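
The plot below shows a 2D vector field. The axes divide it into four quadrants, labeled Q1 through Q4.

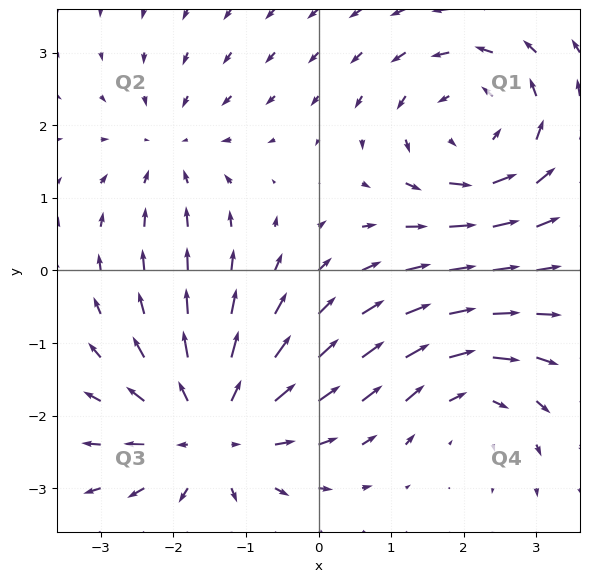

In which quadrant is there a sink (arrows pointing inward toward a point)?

The sink sits at approximately (-2.0, 1.6), which lies in quadrant Q2. The divergence there is about -3, negative as expected for a sink.

Q2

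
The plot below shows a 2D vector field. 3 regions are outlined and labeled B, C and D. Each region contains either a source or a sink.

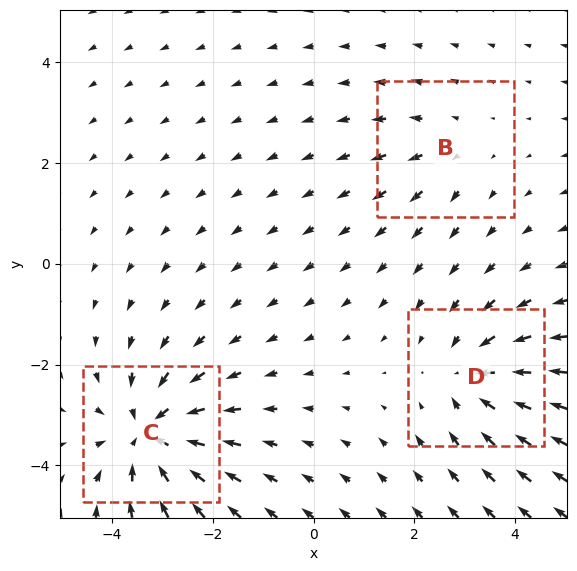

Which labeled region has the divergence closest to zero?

B

Divergence at each region's feature centre — B: about +2, C: about -5, D: about -3. Region B is closest to zero.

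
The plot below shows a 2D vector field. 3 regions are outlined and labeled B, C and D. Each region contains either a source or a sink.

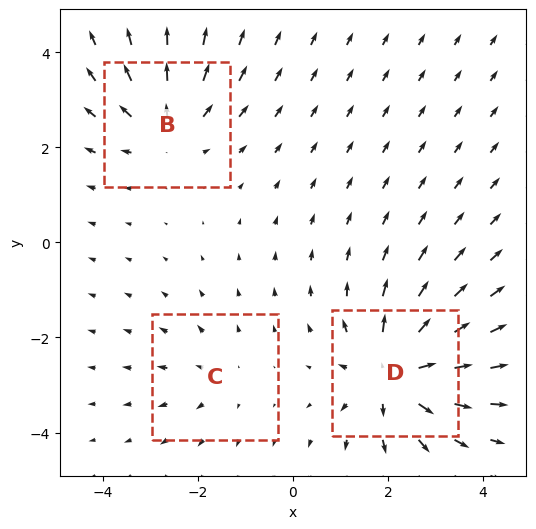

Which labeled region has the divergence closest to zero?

C

Divergence at each region's feature centre — B: about +3, C: about +2, D: about +5. Region C is closest to zero.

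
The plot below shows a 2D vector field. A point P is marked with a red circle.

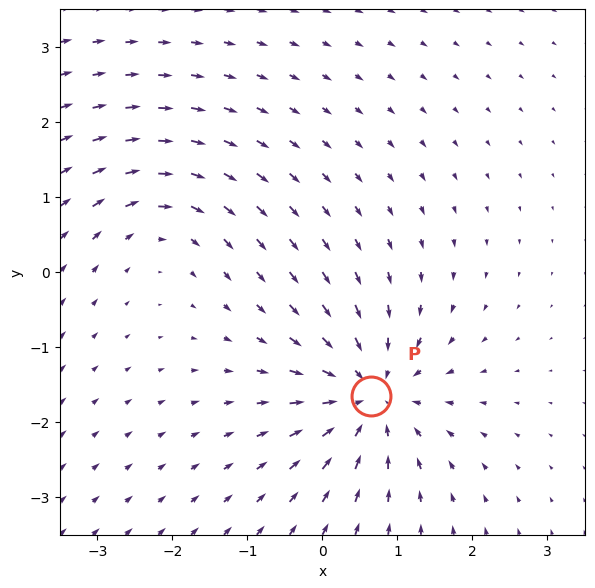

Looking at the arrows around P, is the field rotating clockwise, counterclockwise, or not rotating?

Near P at (0.6, -1.6) the arrows show no circulation. The curl there is ≈0.

not rotating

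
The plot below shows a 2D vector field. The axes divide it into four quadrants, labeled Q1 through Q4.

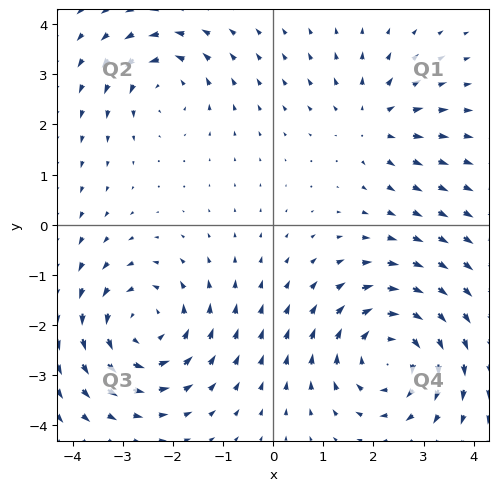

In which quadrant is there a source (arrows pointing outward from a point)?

The source sits at approximately (2.0, 2.1), which lies in quadrant Q1. The divergence there is about +3, positive as expected for a source.

Q1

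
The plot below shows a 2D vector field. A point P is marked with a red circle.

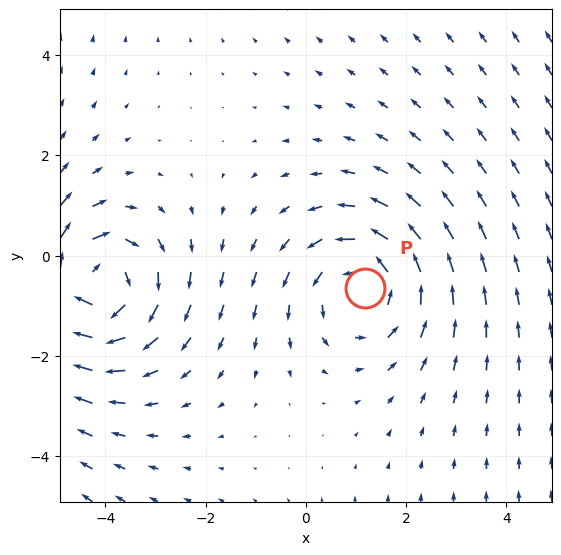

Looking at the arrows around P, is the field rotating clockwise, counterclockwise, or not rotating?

Near P at (1.2, -0.6) the arrows circulate counterclockwise. The curl (z-component) there is about +3; positive curl means counterclockwise rotation.

counterclockwise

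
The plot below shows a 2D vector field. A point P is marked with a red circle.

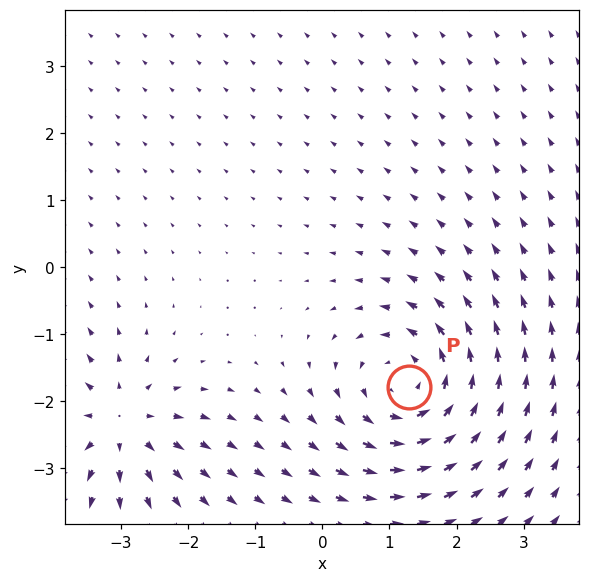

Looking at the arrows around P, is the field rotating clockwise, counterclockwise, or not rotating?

counterclockwise

Near P at (1.3, -1.8) the arrows circulate counterclockwise. The curl (z-component) there is about +5; positive curl means counterclockwise rotation.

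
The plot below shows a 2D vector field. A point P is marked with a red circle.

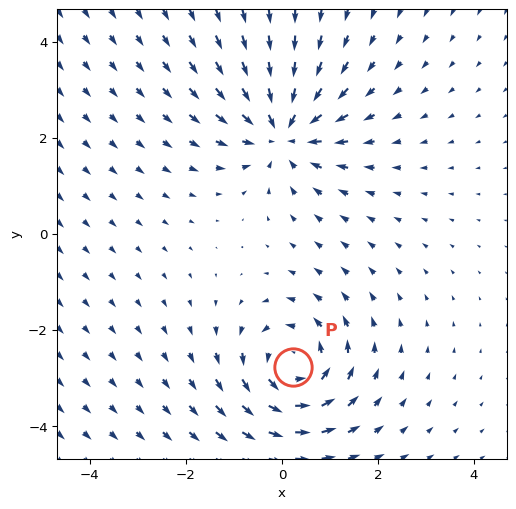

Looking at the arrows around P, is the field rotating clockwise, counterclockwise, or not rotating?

Near P at (0.2, -2.8) the arrows circulate counterclockwise. The curl (z-component) there is about +5; positive curl means counterclockwise rotation.

counterclockwise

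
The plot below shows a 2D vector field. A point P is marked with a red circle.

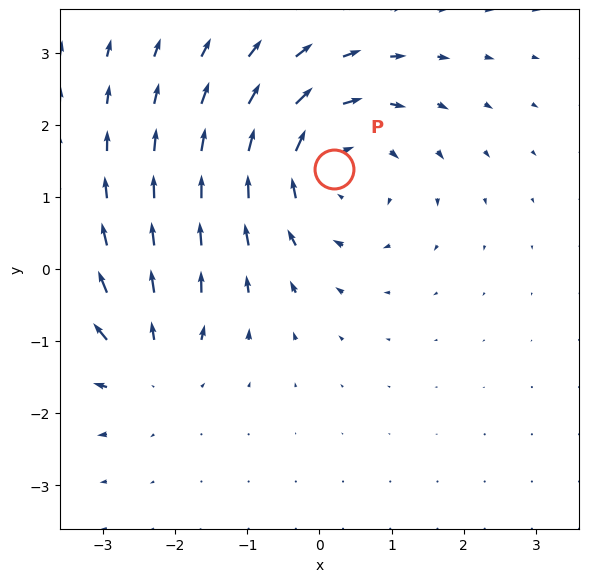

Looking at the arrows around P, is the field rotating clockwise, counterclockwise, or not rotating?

clockwise

Near P at (0.2, 1.4) the arrows circulate clockwise. The curl (z-component) there is about -4; negative curl means clockwise rotation.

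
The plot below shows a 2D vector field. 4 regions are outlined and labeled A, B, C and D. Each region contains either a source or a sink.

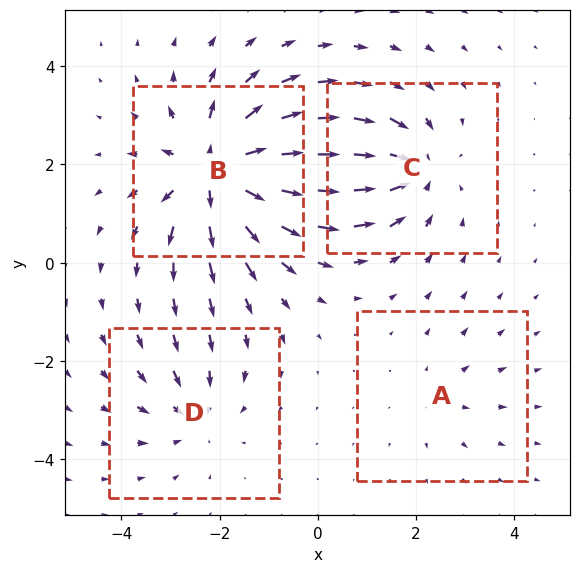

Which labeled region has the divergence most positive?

B

Divergence at each region's feature centre — A: about +2, B: about +7, C: about -5, D: about -3. Region B is most positive.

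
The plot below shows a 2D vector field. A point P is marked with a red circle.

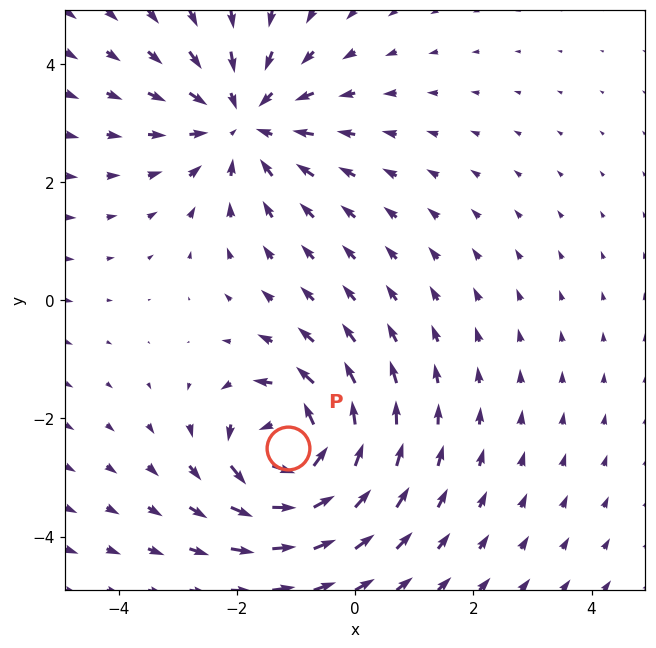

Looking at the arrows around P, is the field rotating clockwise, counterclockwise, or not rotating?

counterclockwise

Near P at (-1.1, -2.5) the arrows circulate counterclockwise. The curl (z-component) there is about +6; positive curl means counterclockwise rotation.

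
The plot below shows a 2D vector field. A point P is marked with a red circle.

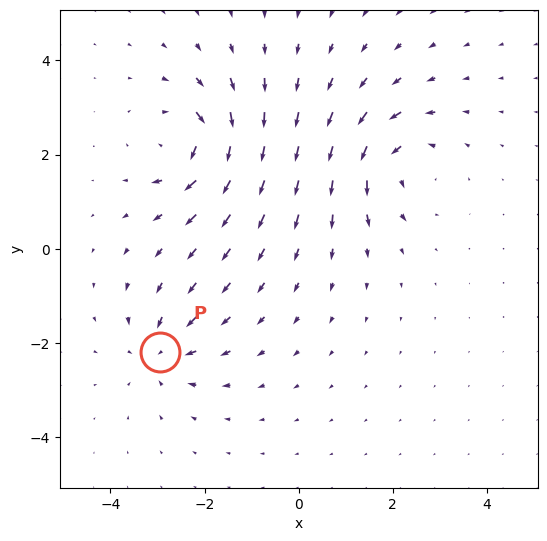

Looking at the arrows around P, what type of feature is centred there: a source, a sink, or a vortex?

sink

At P (-2.9, -2.2) the arrows converge inward. Divergence about -4, curl ≈0 — negative divergence with near-zero curl is a sink.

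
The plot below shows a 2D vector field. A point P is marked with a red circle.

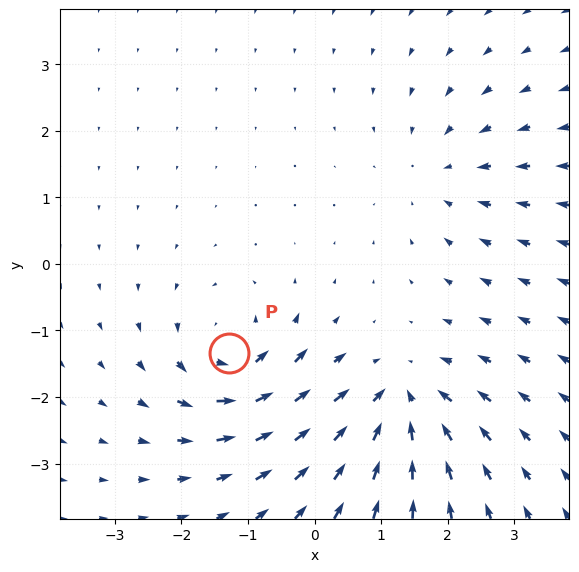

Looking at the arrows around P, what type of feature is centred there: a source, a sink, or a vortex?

At P (-1.3, -1.3) the arrows circulate counterclockwise. Divergence ≈0, curl about +6 — near-zero divergence with nonzero curl is a vortex.

vortex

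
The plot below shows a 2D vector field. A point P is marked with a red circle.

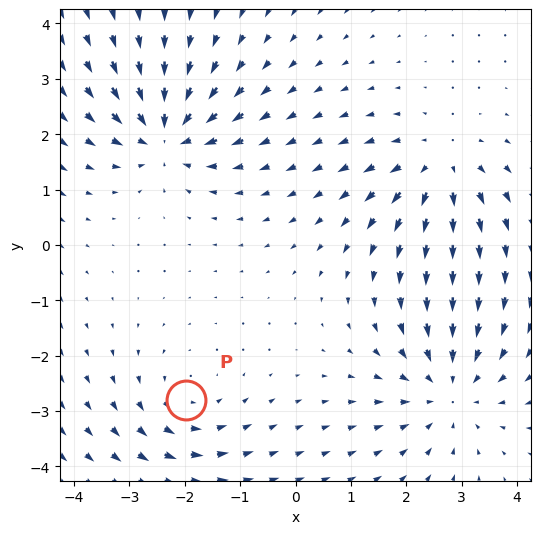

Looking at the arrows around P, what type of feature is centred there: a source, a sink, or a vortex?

At P (-2.0, -2.8) the arrows circulate counterclockwise. Divergence ≈0, curl about +3 — near-zero divergence with nonzero curl is a vortex.

vortex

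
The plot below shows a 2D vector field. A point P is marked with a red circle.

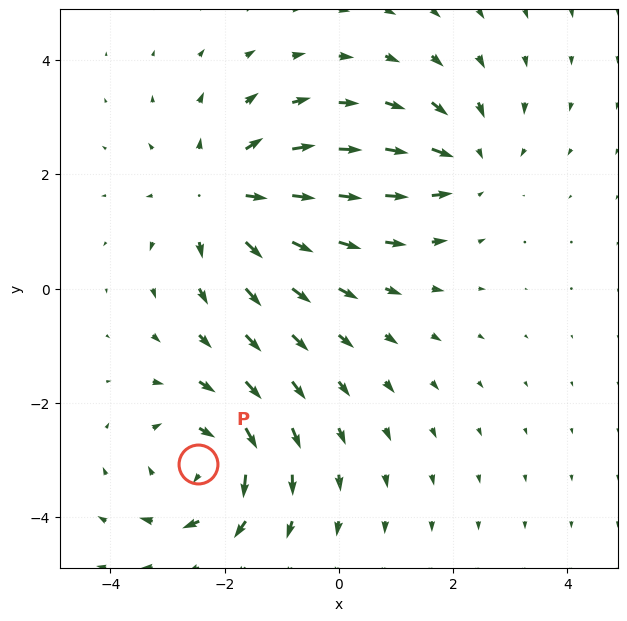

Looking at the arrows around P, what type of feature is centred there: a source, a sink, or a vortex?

At P (-2.5, -3.1) the arrows circulate clockwise. Divergence ≈0, curl about -5 — near-zero divergence with nonzero curl is a vortex.

vortex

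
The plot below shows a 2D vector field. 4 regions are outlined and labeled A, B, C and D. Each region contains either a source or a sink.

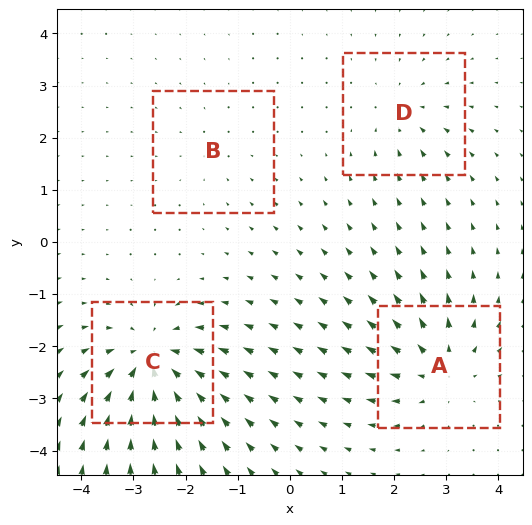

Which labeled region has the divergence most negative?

Divergence at each region's feature centre — A: about +5, B: about -2, C: about -7, D: about -3. Region C is most negative.

C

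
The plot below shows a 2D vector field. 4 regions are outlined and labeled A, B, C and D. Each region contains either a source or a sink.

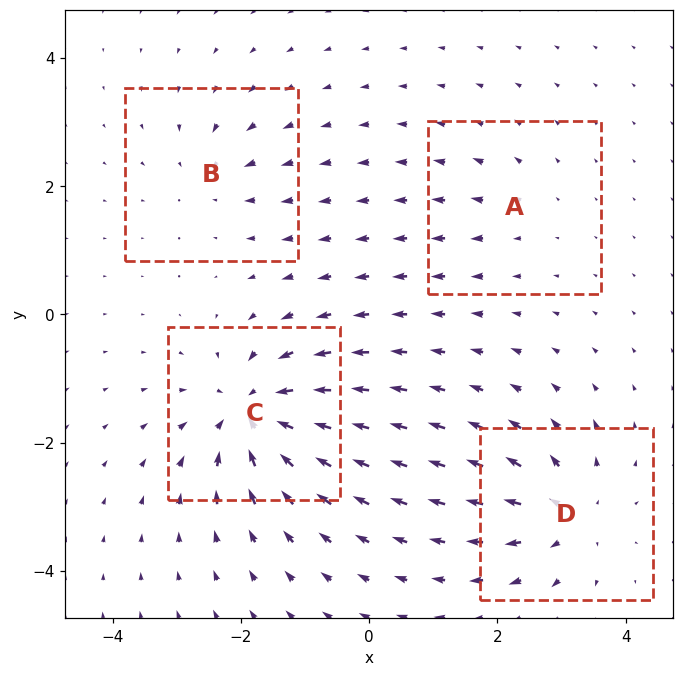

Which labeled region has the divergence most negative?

Divergence at each region's feature centre — A: about +2, B: about -4, C: about -9, D: about +6. Region C is most negative.

C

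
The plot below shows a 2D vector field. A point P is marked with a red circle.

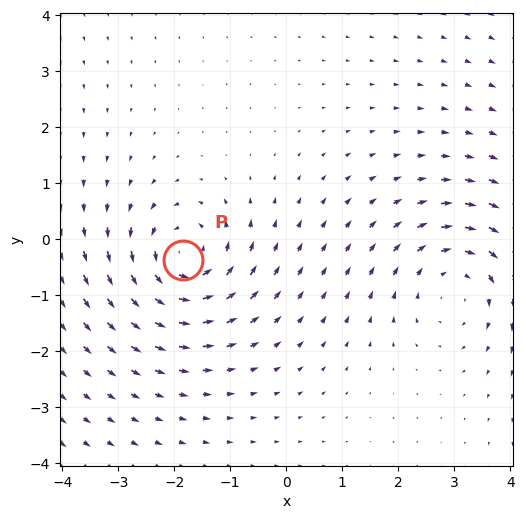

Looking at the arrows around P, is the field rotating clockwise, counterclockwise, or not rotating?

counterclockwise

Near P at (-1.8, -0.4) the arrows circulate counterclockwise. The curl (z-component) there is about +4; positive curl means counterclockwise rotation.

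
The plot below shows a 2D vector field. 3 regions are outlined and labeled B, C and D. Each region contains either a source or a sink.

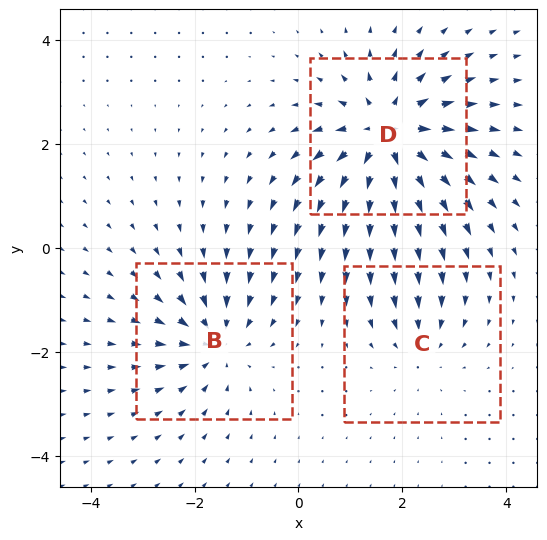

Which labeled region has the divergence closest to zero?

Divergence at each region's feature centre — B: about -3, C: about -2, D: about +5. Region C is closest to zero.

C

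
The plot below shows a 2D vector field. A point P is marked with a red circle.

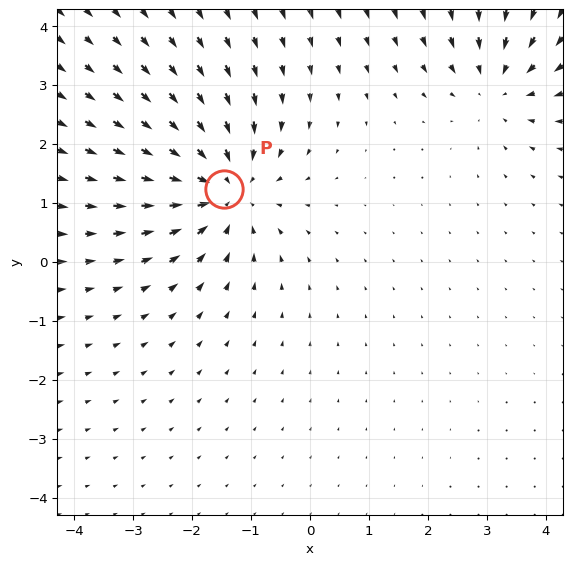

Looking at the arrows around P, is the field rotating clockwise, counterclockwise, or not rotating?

Near P at (-1.5, 1.2) the arrows show no circulation. The curl there is ≈0.

not rotating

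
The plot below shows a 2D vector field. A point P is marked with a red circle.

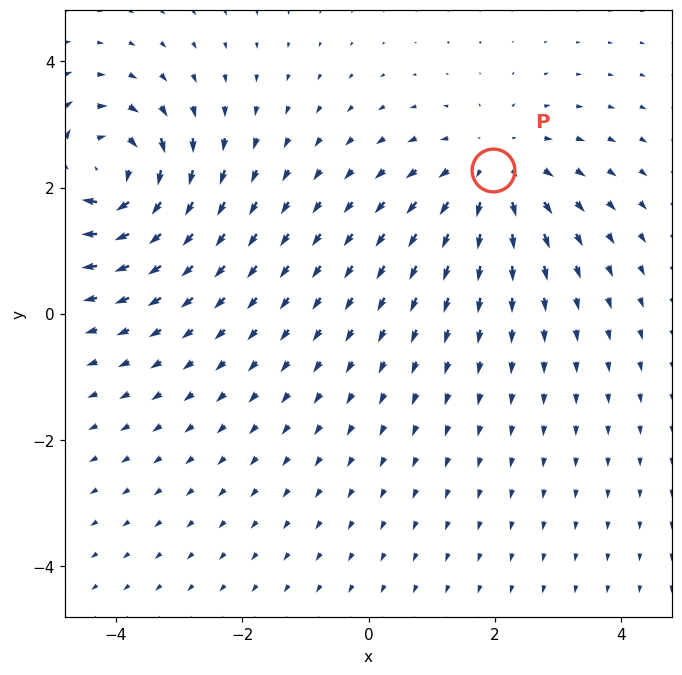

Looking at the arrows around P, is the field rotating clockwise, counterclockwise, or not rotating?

Near P at (2.0, 2.3) the arrows show no circulation. The curl there is ≈0.

not rotating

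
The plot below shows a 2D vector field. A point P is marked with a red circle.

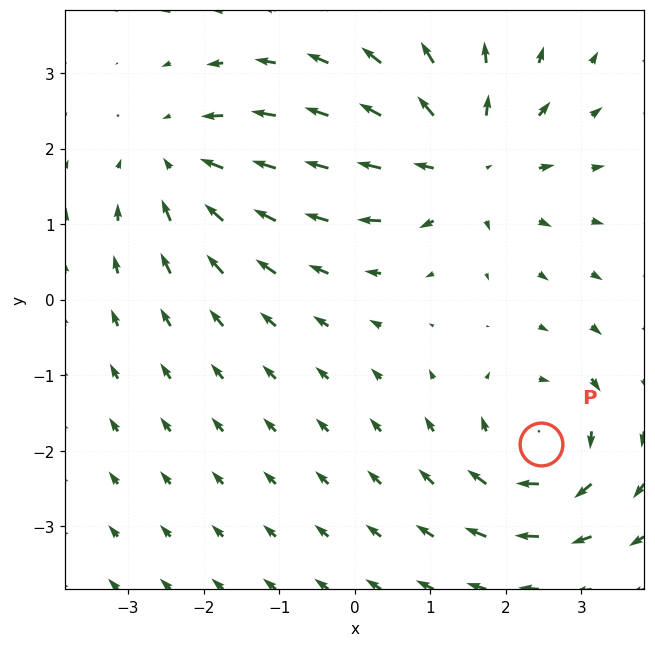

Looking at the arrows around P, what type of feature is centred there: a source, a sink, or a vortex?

vortex

At P (2.5, -1.9) the arrows circulate clockwise. Divergence ≈0, curl about -5 — near-zero divergence with nonzero curl is a vortex.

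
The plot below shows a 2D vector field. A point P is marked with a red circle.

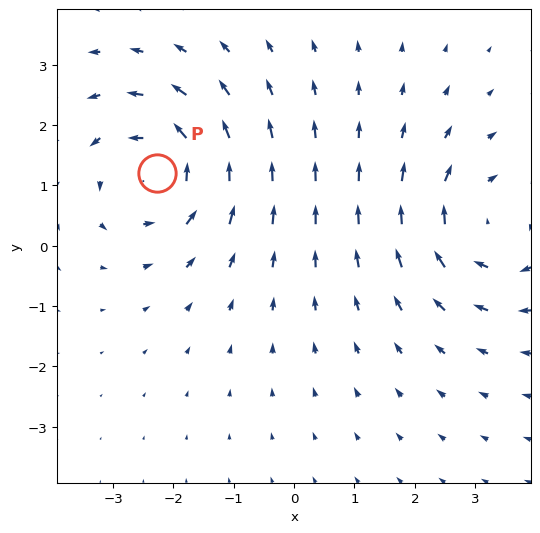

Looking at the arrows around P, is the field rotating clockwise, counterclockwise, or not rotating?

Near P at (-2.3, 1.2) the arrows circulate counterclockwise. The curl (z-component) there is about +4; positive curl means counterclockwise rotation.

counterclockwise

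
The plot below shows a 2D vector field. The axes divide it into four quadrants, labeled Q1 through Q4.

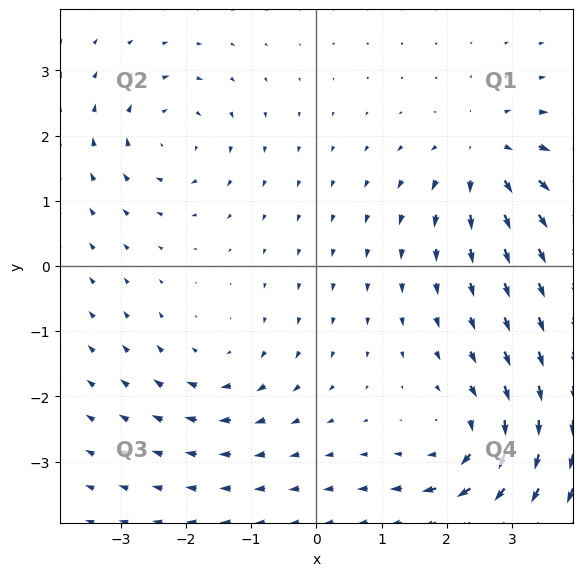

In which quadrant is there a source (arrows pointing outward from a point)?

The source sits at approximately (2.6, 1.7), which lies in quadrant Q1. The divergence there is about +5, positive as expected for a source.

Q1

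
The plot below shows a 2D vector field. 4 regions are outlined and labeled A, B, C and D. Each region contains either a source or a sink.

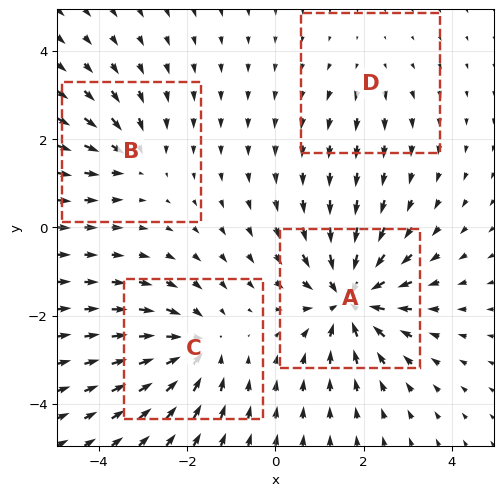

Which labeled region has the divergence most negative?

A

Divergence at each region's feature centre — A: about -7, B: about -3, C: about -5, D: about +2. Region A is most negative.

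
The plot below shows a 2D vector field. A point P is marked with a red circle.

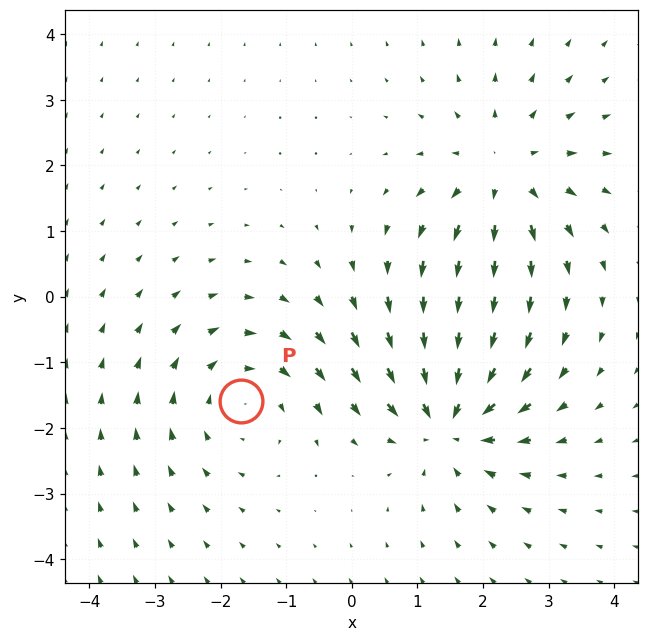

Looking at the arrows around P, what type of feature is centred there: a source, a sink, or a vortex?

vortex

At P (-1.7, -1.6) the arrows circulate clockwise. Divergence ≈0, curl about -3 — near-zero divergence with nonzero curl is a vortex.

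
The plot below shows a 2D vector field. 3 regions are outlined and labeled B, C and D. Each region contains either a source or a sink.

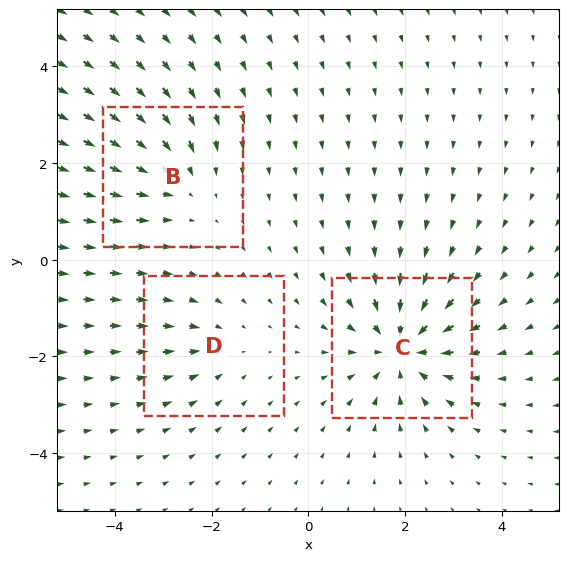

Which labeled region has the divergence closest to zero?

D

Divergence at each region's feature centre — B: about -3, C: about -5, D: about -2. Region D is closest to zero.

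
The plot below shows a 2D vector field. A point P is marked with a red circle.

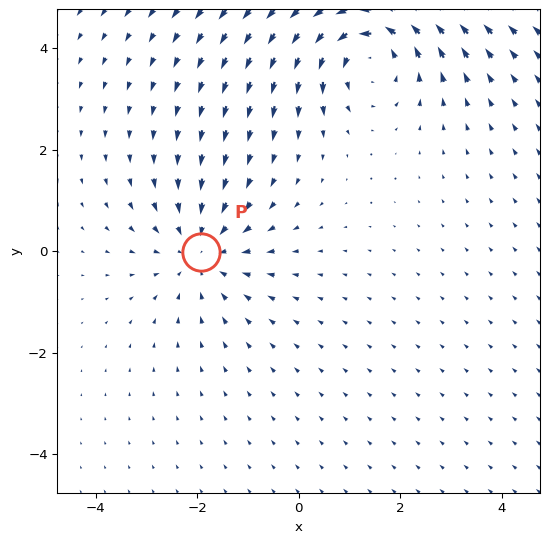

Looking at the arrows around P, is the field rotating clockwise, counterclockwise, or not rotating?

Near P at (-1.9, -0.0) the arrows show no circulation. The curl there is ≈0.

not rotating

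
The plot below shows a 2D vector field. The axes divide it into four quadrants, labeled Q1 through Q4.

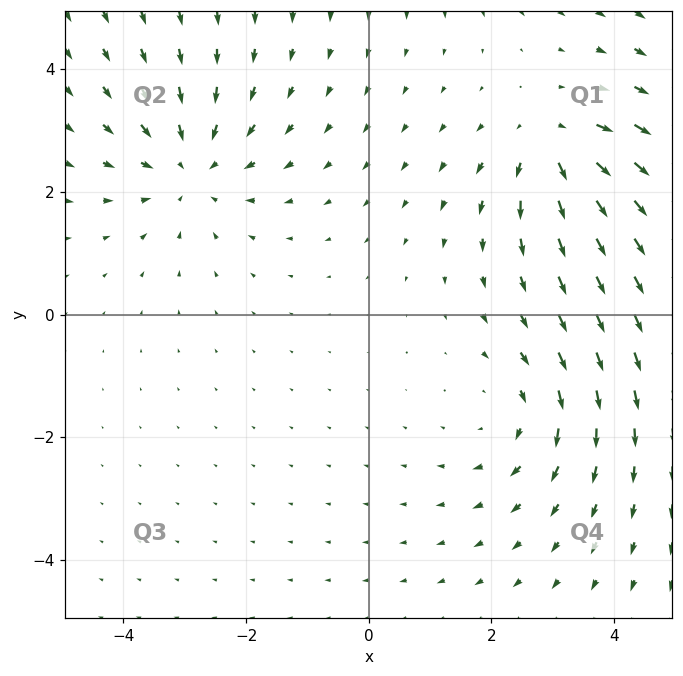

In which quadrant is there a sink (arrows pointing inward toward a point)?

The sink sits at approximately (-2.9, 2.4), which lies in quadrant Q2. The divergence there is about -3, negative as expected for a sink.

Q2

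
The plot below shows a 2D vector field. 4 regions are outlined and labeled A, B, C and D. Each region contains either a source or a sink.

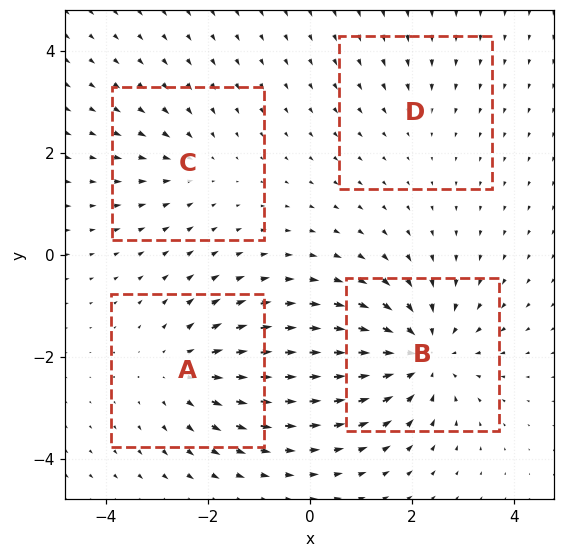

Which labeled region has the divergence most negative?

B

Divergence at each region's feature centre — A: about +4, B: about -6, C: about -3, D: about -2. Region B is most negative.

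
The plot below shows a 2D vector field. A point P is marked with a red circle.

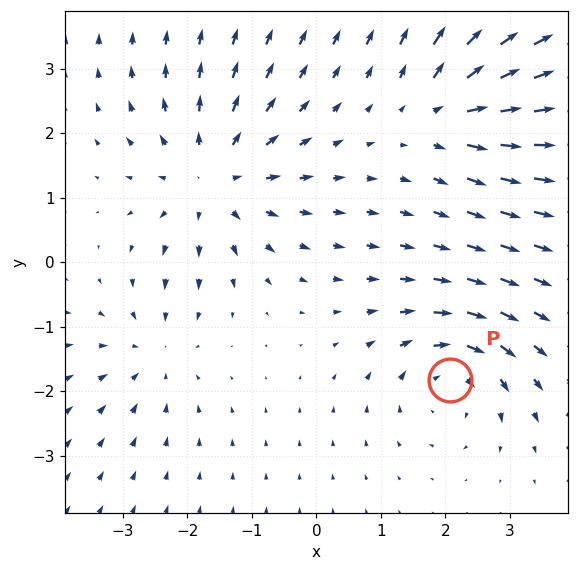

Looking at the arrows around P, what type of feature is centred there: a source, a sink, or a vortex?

At P (2.1, -1.8) the arrows circulate clockwise. Divergence ≈0, curl about -4 — near-zero divergence with nonzero curl is a vortex.

vortex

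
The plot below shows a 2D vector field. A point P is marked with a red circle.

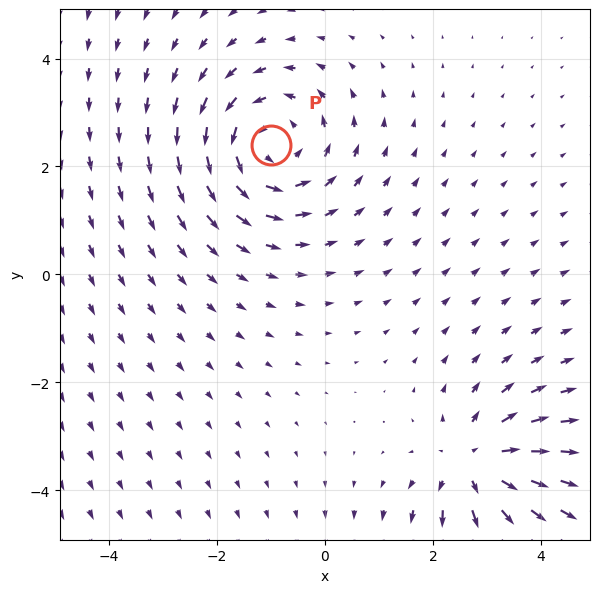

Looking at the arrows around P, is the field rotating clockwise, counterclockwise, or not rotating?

counterclockwise

Near P at (-1.0, 2.4) the arrows circulate counterclockwise. The curl (z-component) there is about +4; positive curl means counterclockwise rotation.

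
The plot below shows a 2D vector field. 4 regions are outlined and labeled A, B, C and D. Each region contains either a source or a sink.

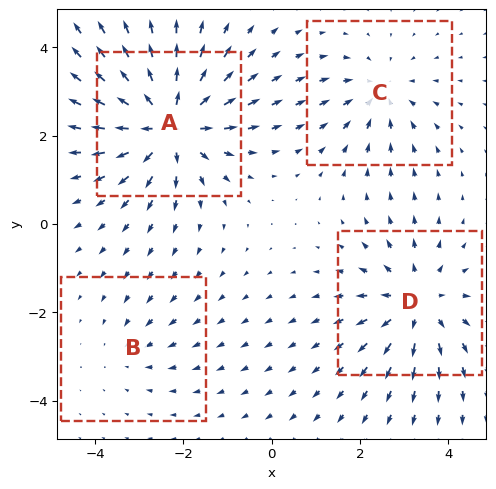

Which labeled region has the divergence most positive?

Divergence at each region's feature centre — A: about +6, B: about -2, C: about -3, D: about +5. Region A is most positive.

A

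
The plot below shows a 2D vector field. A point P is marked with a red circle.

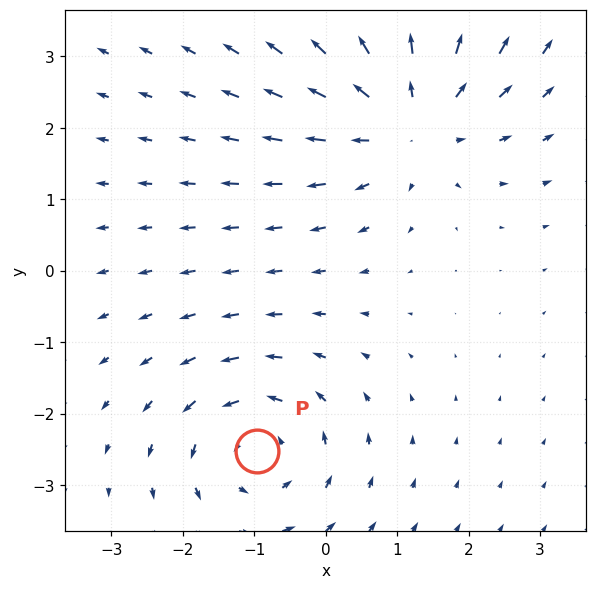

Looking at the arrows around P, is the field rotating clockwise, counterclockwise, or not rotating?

counterclockwise

Near P at (-1.0, -2.5) the arrows circulate counterclockwise. The curl (z-component) there is about +3; positive curl means counterclockwise rotation.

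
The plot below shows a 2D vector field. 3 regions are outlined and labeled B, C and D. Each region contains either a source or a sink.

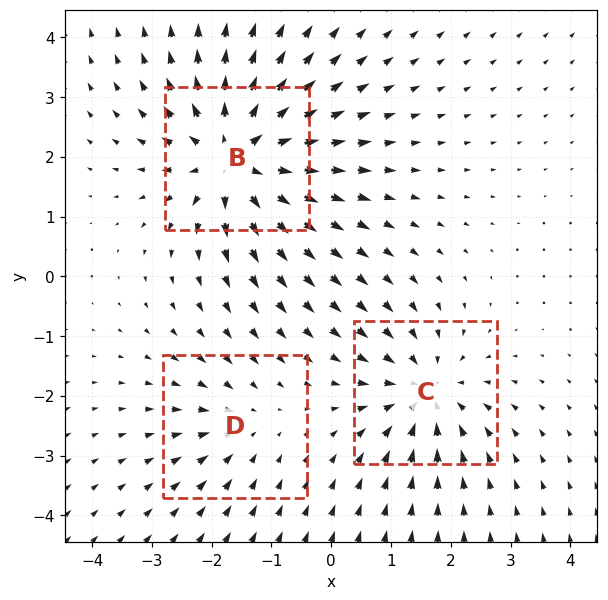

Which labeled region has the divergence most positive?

Divergence at each region's feature centre — B: about +5, C: about -4, D: about -2. Region B is most positive.

B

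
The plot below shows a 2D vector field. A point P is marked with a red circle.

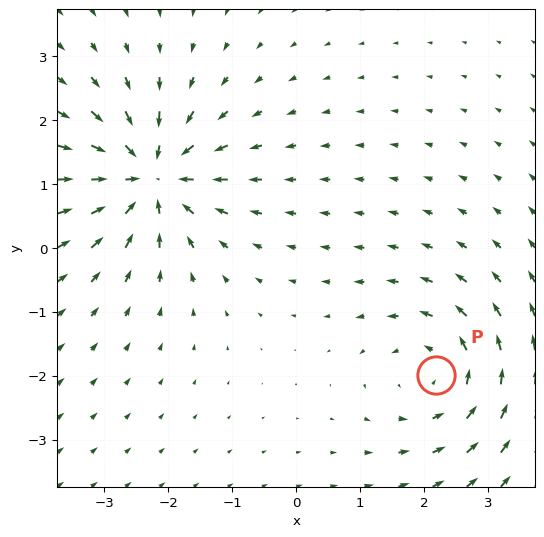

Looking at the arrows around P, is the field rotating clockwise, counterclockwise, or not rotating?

counterclockwise

Near P at (2.2, -2.0) the arrows circulate counterclockwise. The curl (z-component) there is about +4; positive curl means counterclockwise rotation.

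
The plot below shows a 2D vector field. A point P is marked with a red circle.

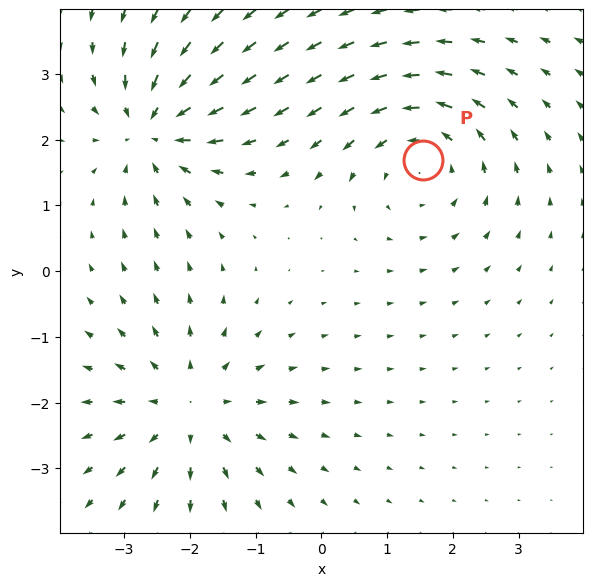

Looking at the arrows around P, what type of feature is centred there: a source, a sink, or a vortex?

vortex

At P (1.5, 1.7) the arrows circulate counterclockwise. Divergence ≈0, curl about +3 — near-zero divergence with nonzero curl is a vortex.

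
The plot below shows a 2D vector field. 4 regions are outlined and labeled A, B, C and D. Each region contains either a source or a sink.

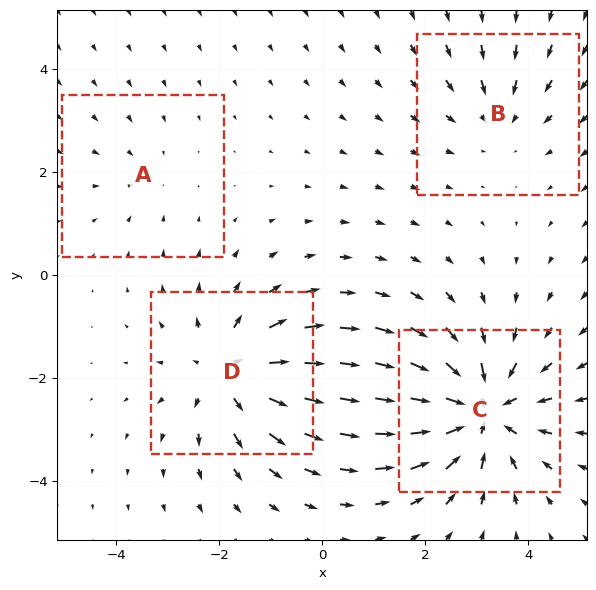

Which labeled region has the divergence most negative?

C

Divergence at each region's feature centre — A: about -2, B: about -3, C: about -6, D: about +5. Region C is most negative.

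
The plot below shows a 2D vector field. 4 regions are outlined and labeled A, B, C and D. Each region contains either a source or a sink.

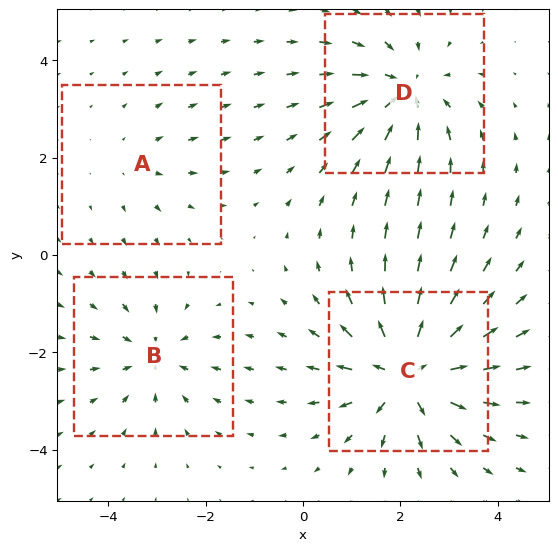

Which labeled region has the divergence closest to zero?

A

Divergence at each region's feature centre — A: about +2, B: about -4, C: about +7, D: about -5. Region A is closest to zero.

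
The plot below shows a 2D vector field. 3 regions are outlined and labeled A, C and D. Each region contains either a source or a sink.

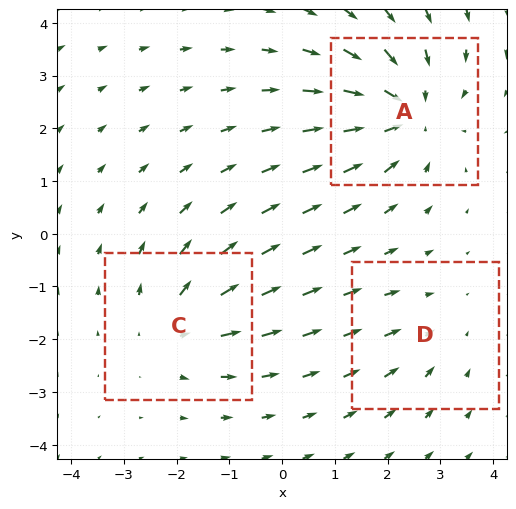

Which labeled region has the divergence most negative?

A

Divergence at each region's feature centre — A: about -4, C: about +3, D: about -2. Region A is most negative.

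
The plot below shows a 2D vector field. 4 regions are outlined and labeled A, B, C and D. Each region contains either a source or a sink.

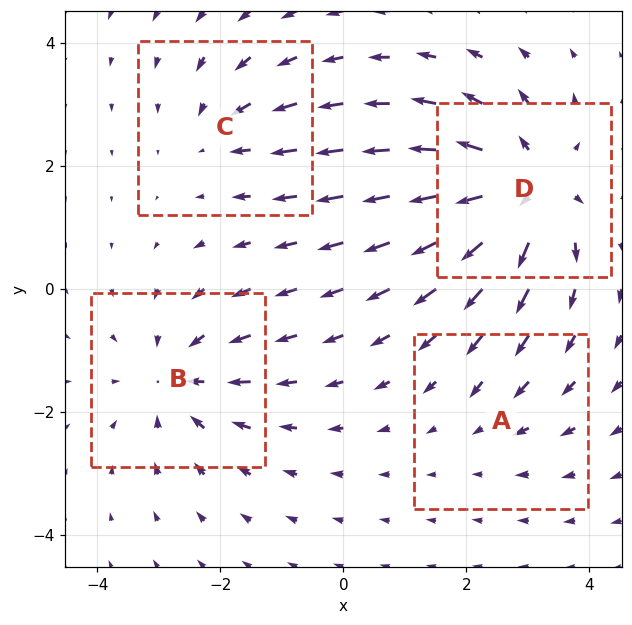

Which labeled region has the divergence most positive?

Divergence at each region's feature centre — A: about -2, B: about -4, C: about -3, D: about +6. Region D is most positive.

D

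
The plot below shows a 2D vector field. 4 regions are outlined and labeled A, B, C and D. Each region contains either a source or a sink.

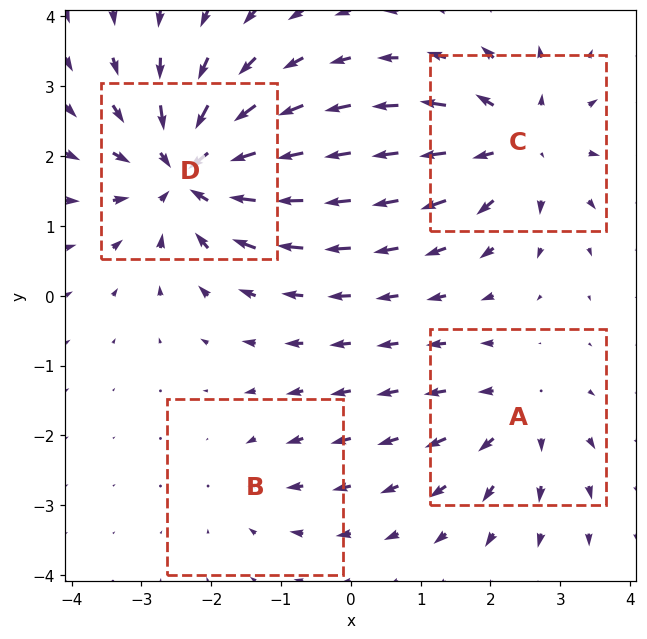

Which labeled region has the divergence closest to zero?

B

Divergence at each region's feature centre — A: about +4, B: about -2, C: about +5, D: about -7. Region B is closest to zero.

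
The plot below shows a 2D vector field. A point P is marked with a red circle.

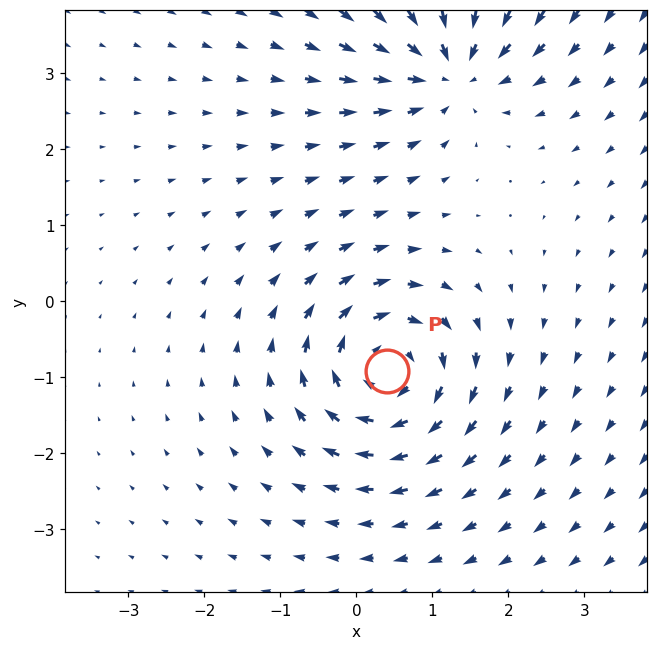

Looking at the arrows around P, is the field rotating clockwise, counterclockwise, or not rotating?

clockwise

Near P at (0.4, -0.9) the arrows circulate clockwise. The curl (z-component) there is about -4; negative curl means clockwise rotation.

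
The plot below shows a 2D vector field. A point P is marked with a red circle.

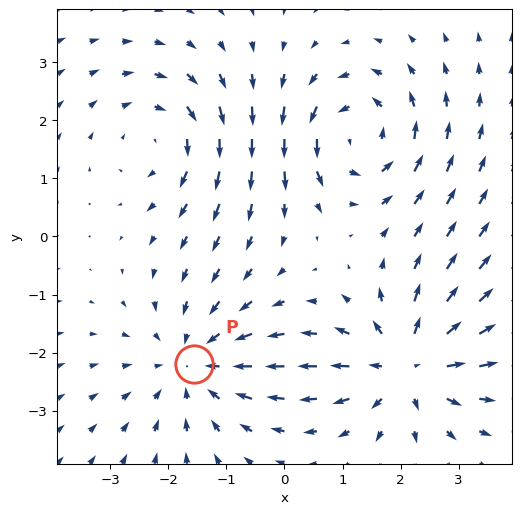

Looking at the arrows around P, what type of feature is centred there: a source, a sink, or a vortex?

sink

At P (-1.6, -2.2) the arrows converge inward. Divergence about -4, curl ≈0 — negative divergence with near-zero curl is a sink.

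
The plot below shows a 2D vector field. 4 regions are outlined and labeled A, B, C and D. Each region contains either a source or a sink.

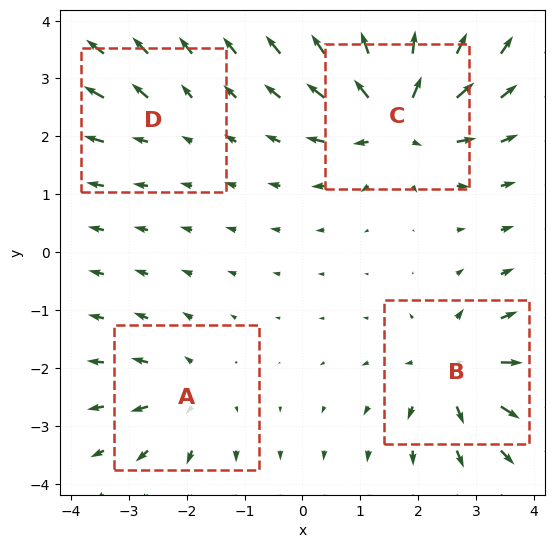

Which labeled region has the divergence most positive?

C

Divergence at each region's feature centre — A: about +4, B: about +6, C: about +8, D: about +2. Region C is most positive.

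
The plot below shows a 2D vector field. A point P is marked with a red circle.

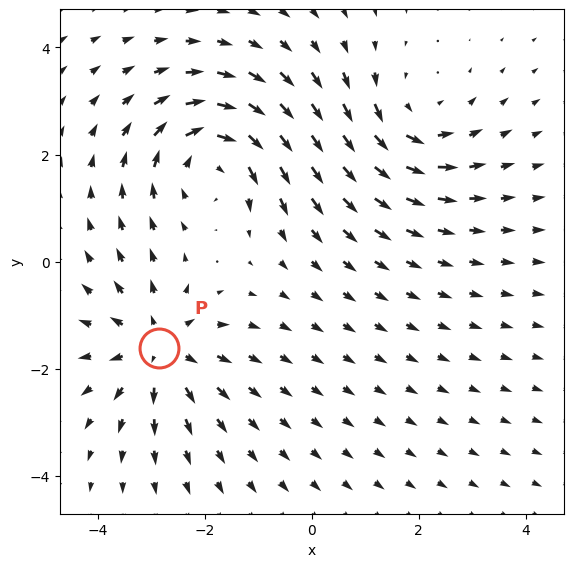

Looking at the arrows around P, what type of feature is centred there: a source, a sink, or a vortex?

At P (-2.9, -1.6) the arrows spread outward. Divergence about +4, curl ≈0 — positive divergence with near-zero curl is a source.

source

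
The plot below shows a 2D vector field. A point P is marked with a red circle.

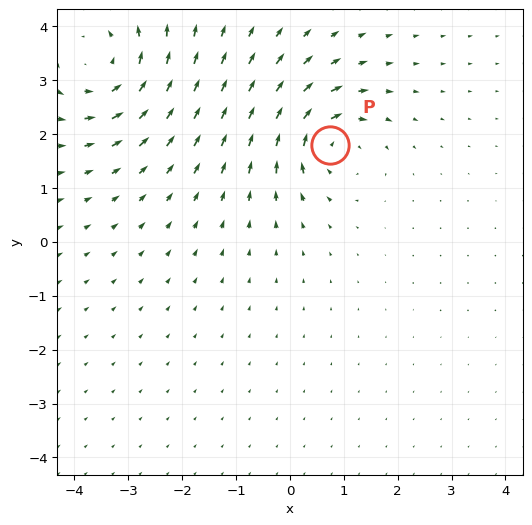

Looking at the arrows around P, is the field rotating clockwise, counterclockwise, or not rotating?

clockwise

Near P at (0.7, 1.8) the arrows circulate clockwise. The curl (z-component) there is about -6; negative curl means clockwise rotation.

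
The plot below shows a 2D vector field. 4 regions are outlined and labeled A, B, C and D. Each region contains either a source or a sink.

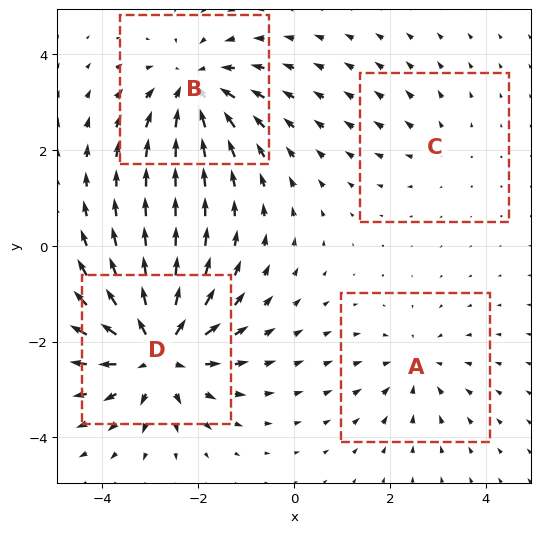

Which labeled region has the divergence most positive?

D

Divergence at each region's feature centre — A: about -3, B: about -5, C: about +2, D: about +7. Region D is most positive.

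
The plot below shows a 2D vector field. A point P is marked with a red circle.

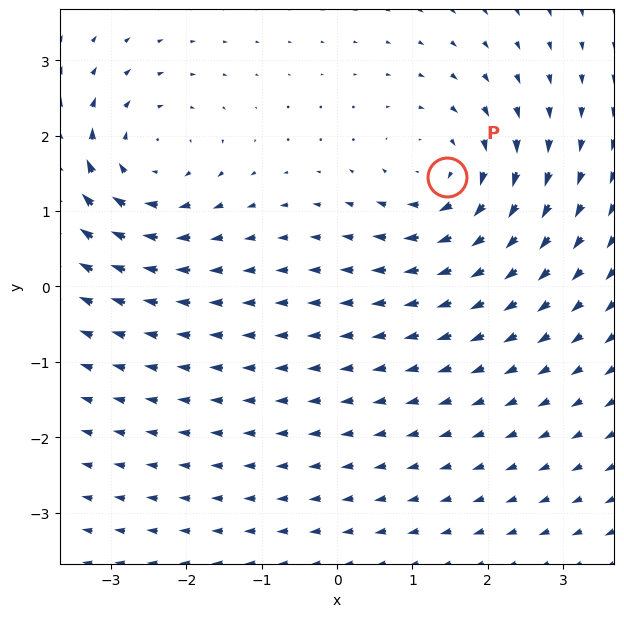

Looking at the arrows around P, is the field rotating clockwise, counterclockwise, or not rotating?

clockwise

Near P at (1.5, 1.5) the arrows circulate clockwise. The curl (z-component) there is about -3; negative curl means clockwise rotation.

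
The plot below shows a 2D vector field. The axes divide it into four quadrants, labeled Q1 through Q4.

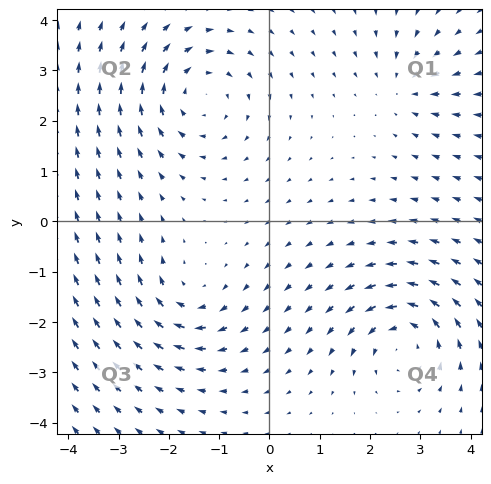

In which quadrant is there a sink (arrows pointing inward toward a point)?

The sink sits at approximately (2.7, 2.7), which lies in quadrant Q1. The divergence there is about -3, negative as expected for a sink.

Q1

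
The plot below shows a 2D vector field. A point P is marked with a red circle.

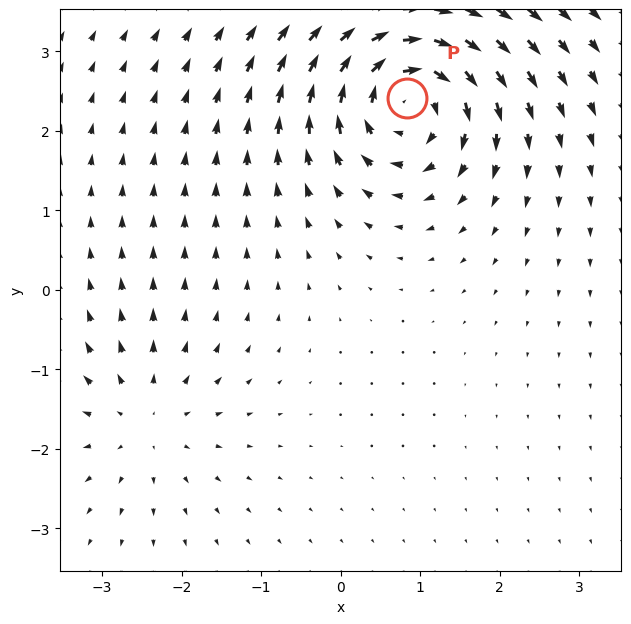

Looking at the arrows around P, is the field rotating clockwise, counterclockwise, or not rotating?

clockwise

Near P at (0.8, 2.4) the arrows circulate clockwise. The curl (z-component) there is about -6; negative curl means clockwise rotation.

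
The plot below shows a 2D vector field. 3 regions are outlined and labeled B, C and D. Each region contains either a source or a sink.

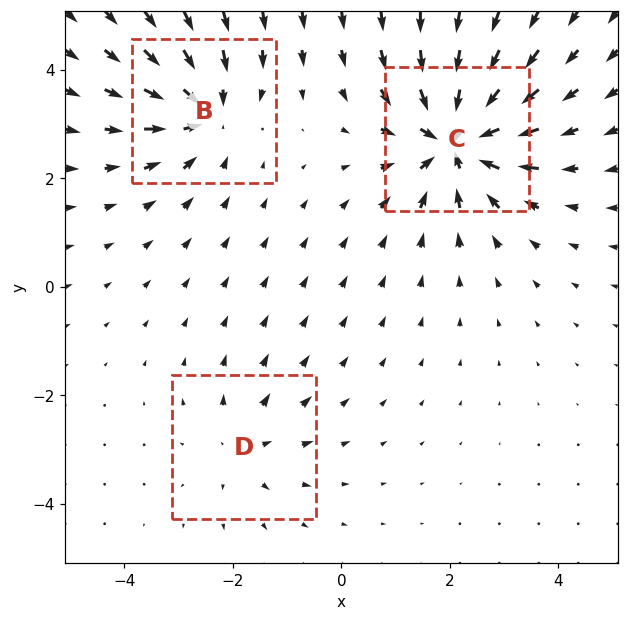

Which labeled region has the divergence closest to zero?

D

Divergence at each region's feature centre — B: about -4, C: about -5, D: about +2. Region D is closest to zero.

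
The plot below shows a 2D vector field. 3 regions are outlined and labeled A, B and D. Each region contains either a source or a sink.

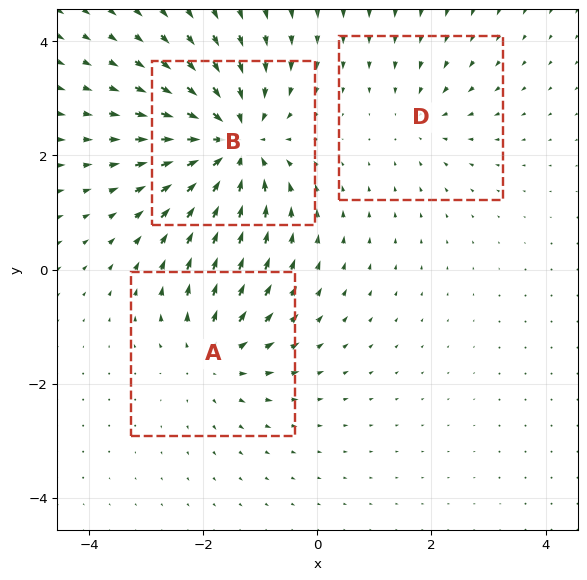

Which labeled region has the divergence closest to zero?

Divergence at each region's feature centre — A: about +3, B: about -6, D: about -2. Region D is closest to zero.

D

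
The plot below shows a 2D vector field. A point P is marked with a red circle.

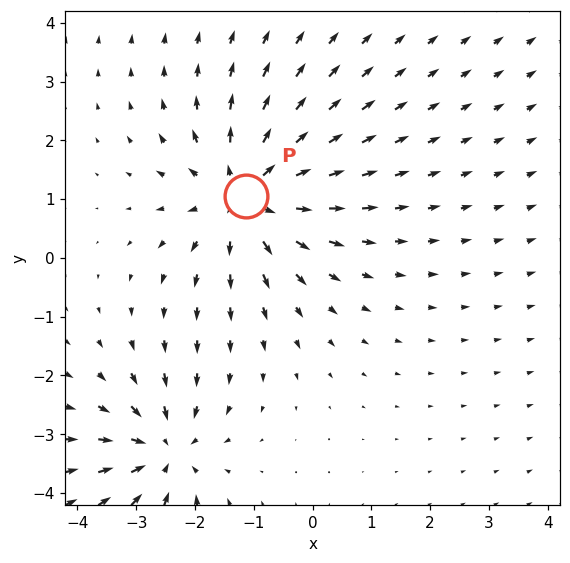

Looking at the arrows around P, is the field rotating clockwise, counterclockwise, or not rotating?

Near P at (-1.1, 1.0) the arrows show no circulation. The curl there is ≈0.

not rotating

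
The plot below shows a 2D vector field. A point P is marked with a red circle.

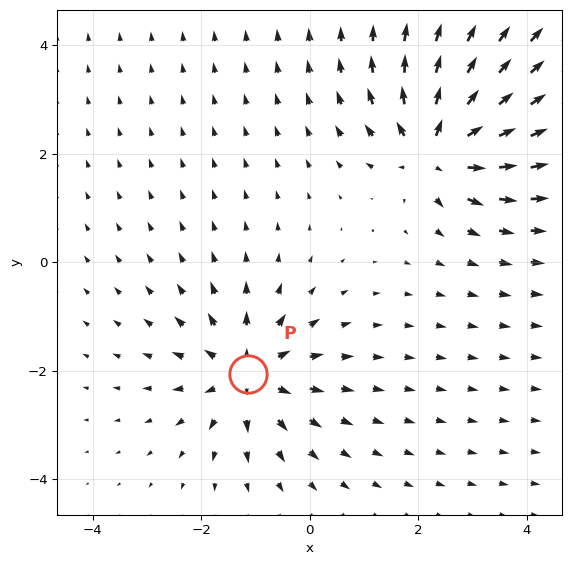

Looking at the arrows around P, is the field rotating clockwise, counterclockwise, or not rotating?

Near P at (-1.1, -2.1) the arrows show no circulation. The curl there is ≈0.

not rotating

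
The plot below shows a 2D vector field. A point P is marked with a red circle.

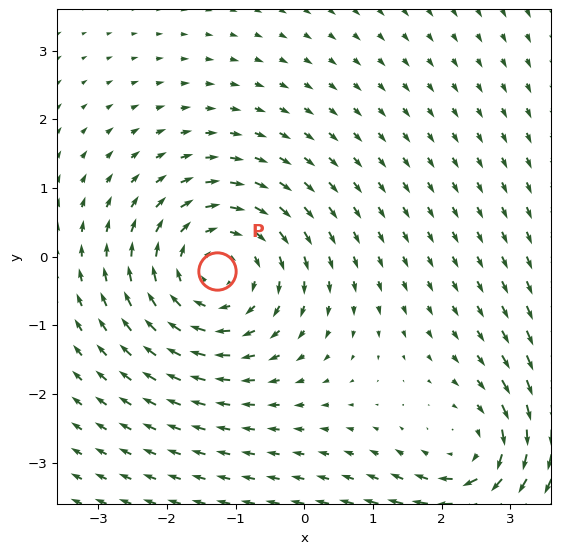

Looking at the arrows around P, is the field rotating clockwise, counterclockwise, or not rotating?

Near P at (-1.3, -0.2) the arrows circulate clockwise. The curl (z-component) there is about -2; negative curl means clockwise rotation.

clockwise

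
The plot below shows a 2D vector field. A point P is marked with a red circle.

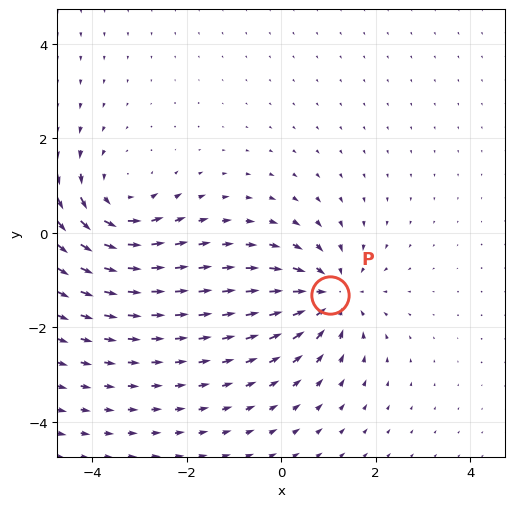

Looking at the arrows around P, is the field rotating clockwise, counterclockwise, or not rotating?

Near P at (1.0, -1.3) the arrows show no circulation. The curl there is ≈0.

not rotating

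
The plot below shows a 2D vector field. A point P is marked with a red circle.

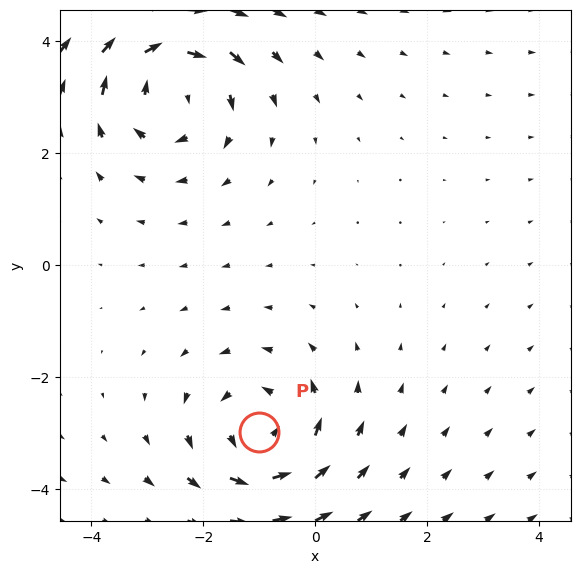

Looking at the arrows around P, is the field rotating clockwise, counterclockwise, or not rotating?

Near P at (-1.0, -3.0) the arrows circulate counterclockwise. The curl (z-component) there is about +4; positive curl means counterclockwise rotation.

counterclockwise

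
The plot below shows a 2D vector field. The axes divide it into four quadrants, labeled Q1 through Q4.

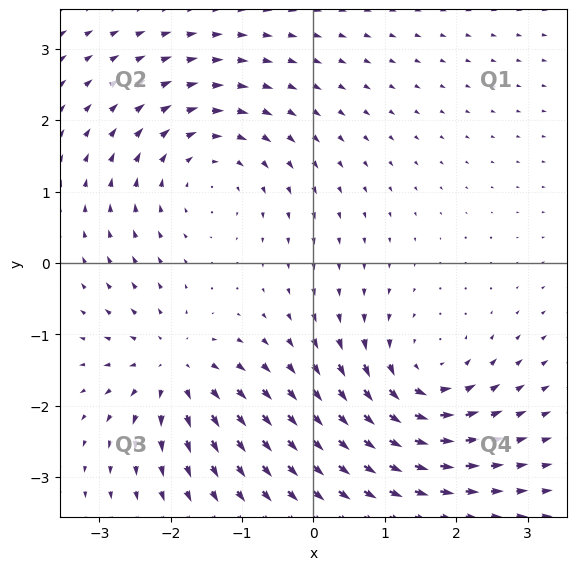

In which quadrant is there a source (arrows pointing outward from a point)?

The source sits at approximately (-2.0, -1.5), which lies in quadrant Q3. The divergence there is about +4, positive as expected for a source.

Q3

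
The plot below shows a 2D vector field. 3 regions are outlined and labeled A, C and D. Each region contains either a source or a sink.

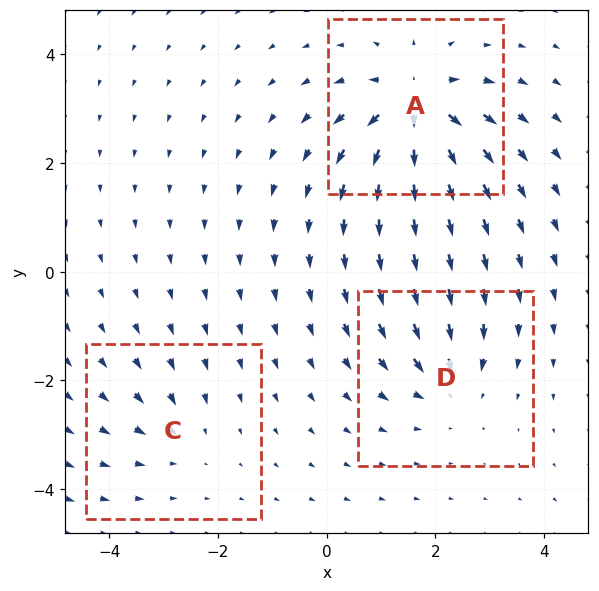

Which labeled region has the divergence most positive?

Divergence at each region's feature centre — A: about +6, C: about -2, D: about -4. Region A is most positive.

A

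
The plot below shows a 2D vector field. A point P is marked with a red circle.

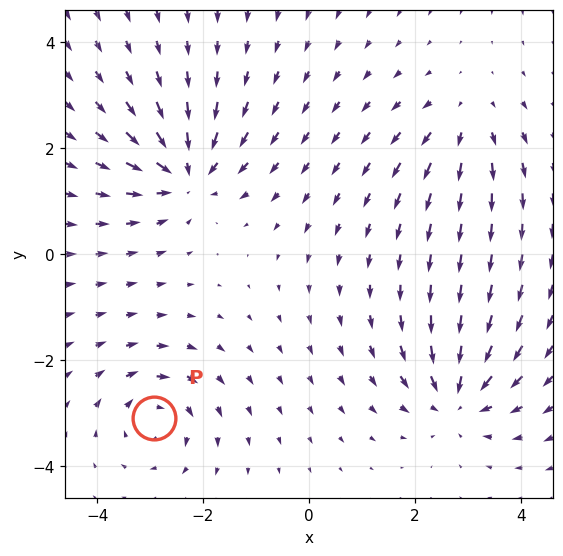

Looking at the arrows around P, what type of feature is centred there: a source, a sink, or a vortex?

At P (-2.9, -3.1) the arrows circulate clockwise. Divergence ≈0, curl about -5 — near-zero divergence with nonzero curl is a vortex.

vortex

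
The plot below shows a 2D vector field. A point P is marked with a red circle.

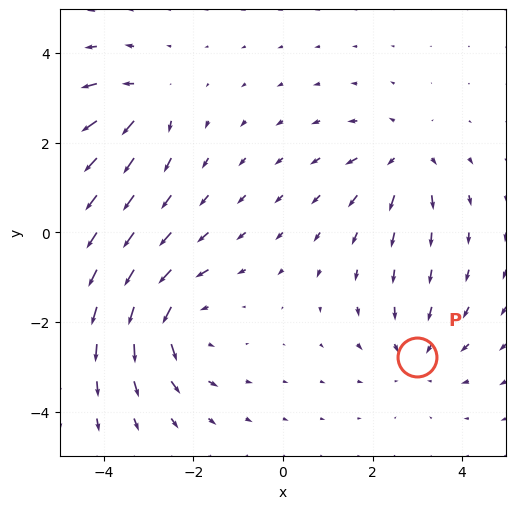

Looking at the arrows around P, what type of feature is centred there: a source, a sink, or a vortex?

sink

At P (3.0, -2.8) the arrows converge inward. Divergence about -3, curl ≈0 — negative divergence with near-zero curl is a sink.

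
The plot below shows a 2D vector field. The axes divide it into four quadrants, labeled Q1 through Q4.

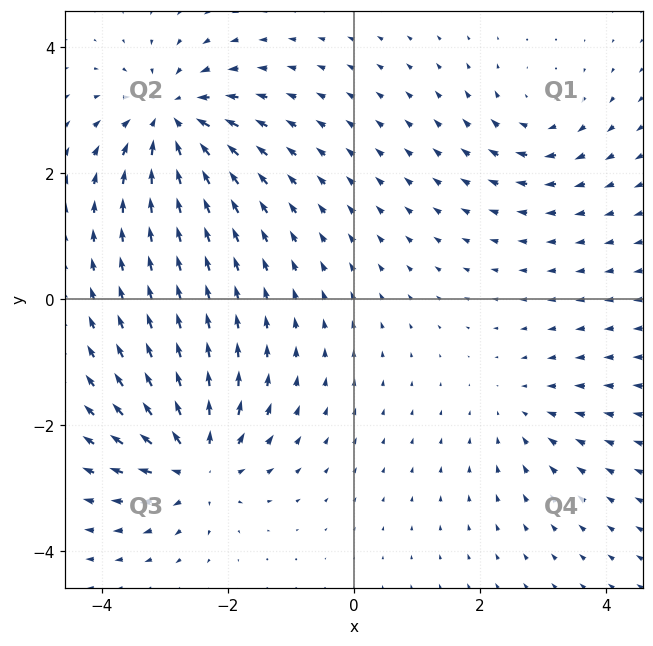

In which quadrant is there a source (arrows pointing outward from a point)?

Q3

The source sits at approximately (-2.5, -2.6), which lies in quadrant Q3. The divergence there is about +6, positive as expected for a source.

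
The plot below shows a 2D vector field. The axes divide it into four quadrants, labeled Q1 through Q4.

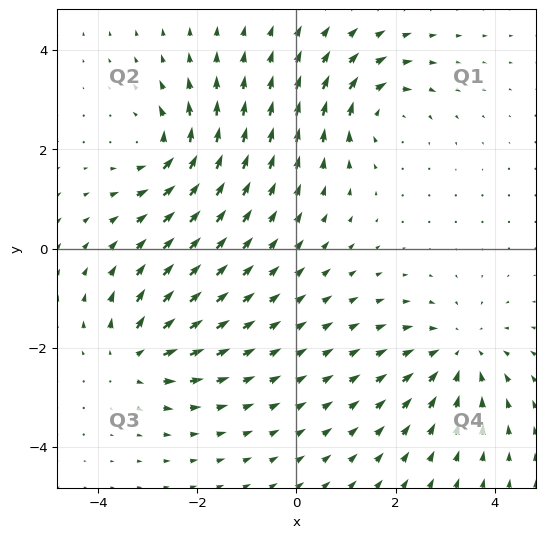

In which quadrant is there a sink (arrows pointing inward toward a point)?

Q4

The sink sits at approximately (3.3, -2.1), which lies in quadrant Q4. The divergence there is about -4, negative as expected for a sink.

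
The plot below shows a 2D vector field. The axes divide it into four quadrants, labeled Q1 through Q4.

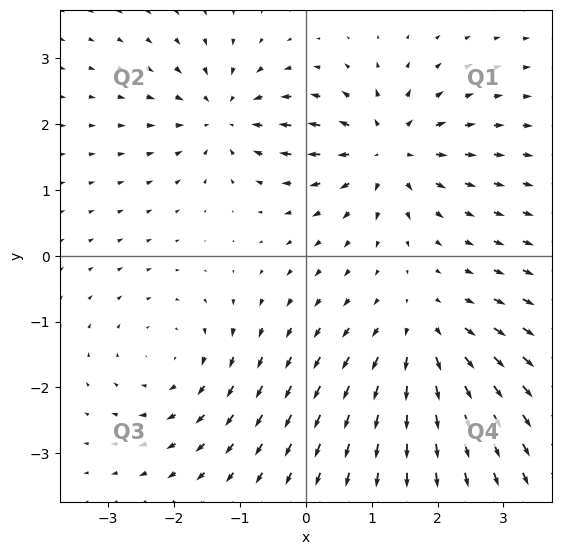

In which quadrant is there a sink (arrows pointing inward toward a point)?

The sink sits at approximately (-1.2, 2.1), which lies in quadrant Q2. The divergence there is about -5, negative as expected for a sink.

Q2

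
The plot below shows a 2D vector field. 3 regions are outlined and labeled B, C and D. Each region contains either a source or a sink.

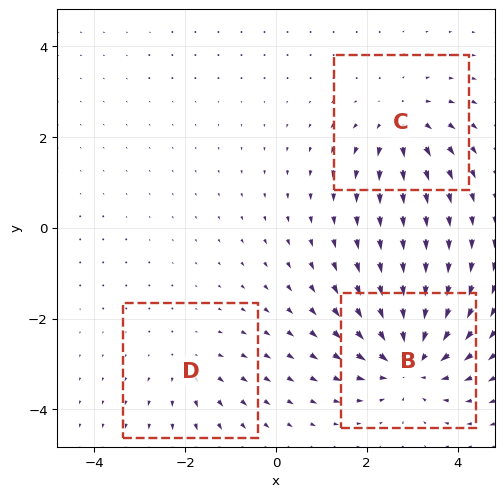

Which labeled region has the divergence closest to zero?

Divergence at each region's feature centre — B: about -5, C: about +3, D: about +2. Region D is closest to zero.

D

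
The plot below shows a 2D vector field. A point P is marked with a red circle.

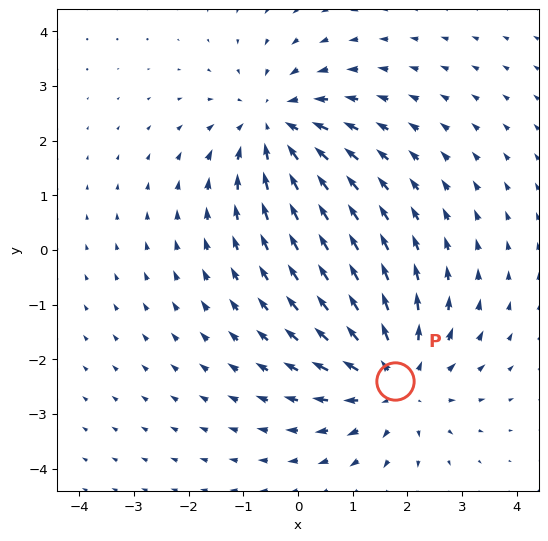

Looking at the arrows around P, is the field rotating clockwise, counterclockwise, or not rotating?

not rotating

Near P at (1.8, -2.4) the arrows show no circulation. The curl there is ≈0.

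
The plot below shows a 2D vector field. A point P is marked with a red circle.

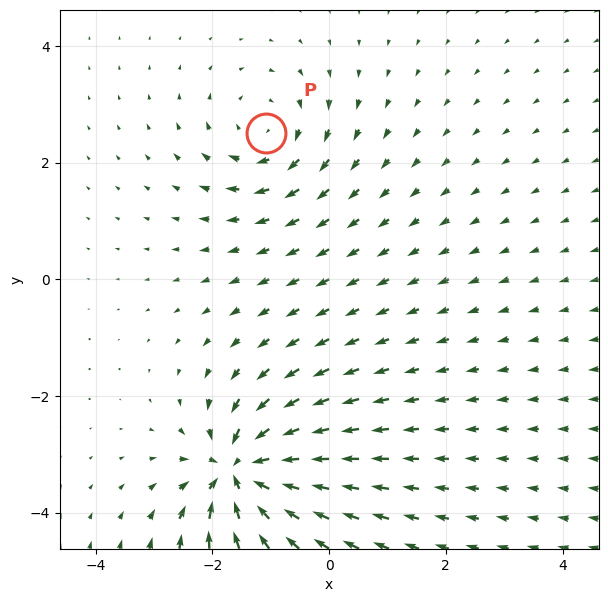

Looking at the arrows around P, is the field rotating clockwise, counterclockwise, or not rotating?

clockwise

Near P at (-1.1, 2.5) the arrows circulate clockwise. The curl (z-component) there is about -3; negative curl means clockwise rotation.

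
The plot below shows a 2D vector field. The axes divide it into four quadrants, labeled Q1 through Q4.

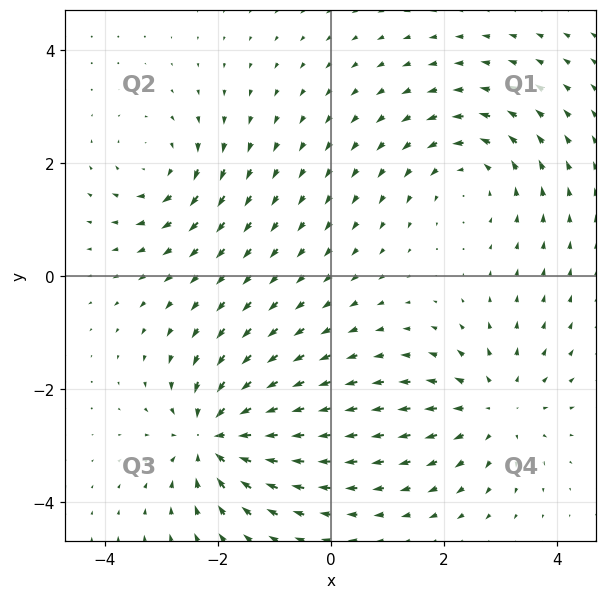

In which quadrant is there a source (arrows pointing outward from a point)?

Q4

The source sits at approximately (2.9, -2.3), which lies in quadrant Q4. The divergence there is about +3, positive as expected for a source.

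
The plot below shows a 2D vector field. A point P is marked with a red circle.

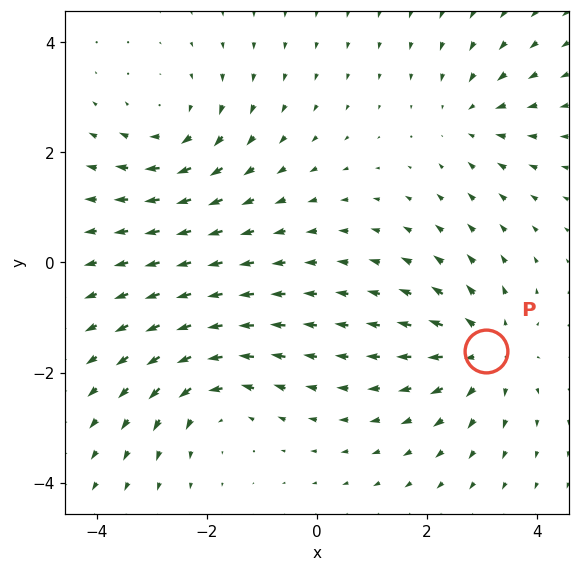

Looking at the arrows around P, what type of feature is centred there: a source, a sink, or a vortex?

At P (3.1, -1.6) the arrows spread outward. Divergence about +4, curl ≈0 — positive divergence with near-zero curl is a source.

source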